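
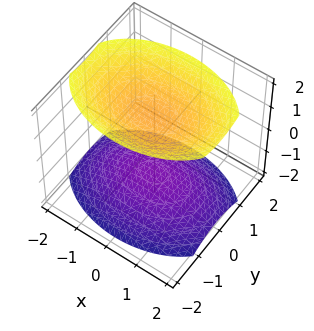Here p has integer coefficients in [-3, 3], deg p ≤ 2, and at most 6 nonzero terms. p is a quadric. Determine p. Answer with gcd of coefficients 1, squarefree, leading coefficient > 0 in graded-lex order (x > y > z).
There are 2 components. Treating them together as one polynomial.
The degree is 2 — two sheets facing apart; a quadric.
Symmetries: it's symmetric under x → −x, forcing even powers of x; mirror symmetry y ↦ −y ⇒ only even powers of y; it's symmetric under z → −z, forcing even powers of z.
Checking where it meets the axes: it misses every integer gridline on the x-axis; the surface avoids every integer y-axis point in the box.
These observations pin down the coefficients.

x^2 + 2*y^2 - 2*z^2 + 3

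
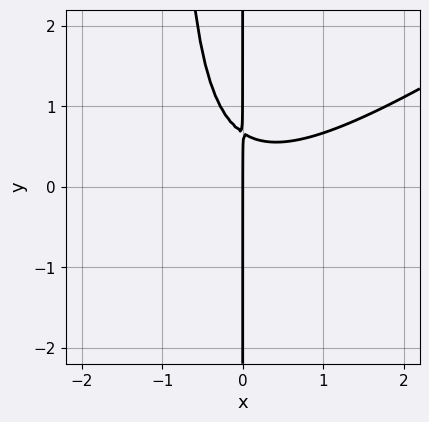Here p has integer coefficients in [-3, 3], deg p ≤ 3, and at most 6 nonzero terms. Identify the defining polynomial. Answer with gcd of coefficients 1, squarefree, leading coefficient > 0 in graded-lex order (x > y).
2*x^3 - 3*x^2*y - 3*x*y + 2*x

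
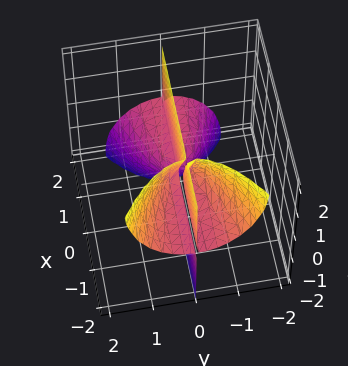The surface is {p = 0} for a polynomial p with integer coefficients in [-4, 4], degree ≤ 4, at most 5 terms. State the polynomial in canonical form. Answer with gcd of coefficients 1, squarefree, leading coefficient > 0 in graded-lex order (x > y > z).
2*x*y*z + 2*y^3 + y*z^2

First, I count 3 distinct pieces.
Then, degree: the shape is more complex than any degree-2 surface, so deg p = 3.
Then, from the axis intercepts and sections: it meets the y-axis at y = 0 (among the integer gridlines); every point of the z-axis in the box is on the surface; every point of the x-axis in the box is on the surface.
Finally, putting this together gives p.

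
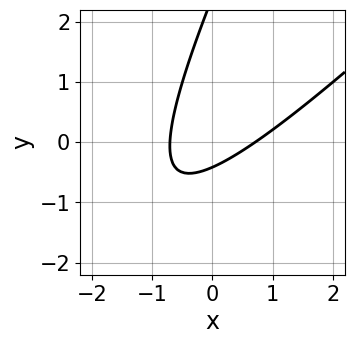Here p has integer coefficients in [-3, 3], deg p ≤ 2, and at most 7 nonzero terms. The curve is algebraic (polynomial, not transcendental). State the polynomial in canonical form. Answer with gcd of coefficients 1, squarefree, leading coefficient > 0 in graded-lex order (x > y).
2*x^2 - 3*x*y + y^2 - 2*y - 1

First, degree: a generic line meets the curve in up to 2 points, so deg p = 2.
Finally, matching integer coefficients to the picture gives p.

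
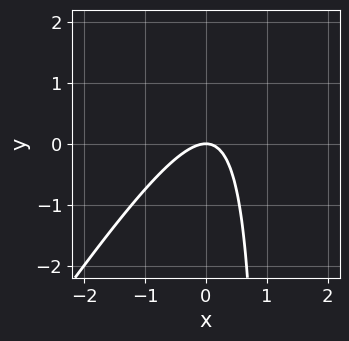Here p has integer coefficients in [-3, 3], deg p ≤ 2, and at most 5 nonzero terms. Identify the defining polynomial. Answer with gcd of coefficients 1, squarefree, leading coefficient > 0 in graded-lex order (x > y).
deg p = 2.
From the visible intercepts: it crosses the x-axis at the gridline x = 0; one y-axis crossing is at y = 0.
Together with the visible shape, these determine p as stated.

3*x^2 - 2*x*y + 2*y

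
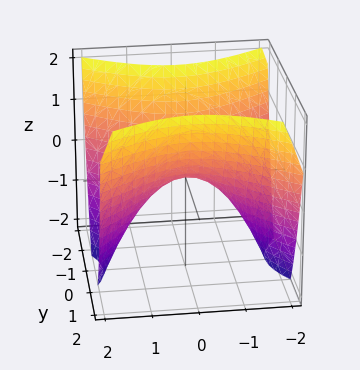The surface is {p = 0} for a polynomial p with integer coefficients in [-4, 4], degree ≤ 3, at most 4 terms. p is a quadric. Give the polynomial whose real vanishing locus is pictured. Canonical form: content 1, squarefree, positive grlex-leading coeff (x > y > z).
2*x^2 - 3*y^2 + 3*z

1. The degree is 2 — a saddle surface; a quadric.
2. Symmetries: it's symmetric under y → −y, forcing even powers of y; the x ↦ −x reflection is a symmetry, so x appears only in even powers.
3. Observable constraints: one x-axis crossing is at x = 0; one y-axis crossing is at y = 0; one z-axis crossing is at z = 0.
4. Fitting integer coefficients to these (and the overall shape) gives p.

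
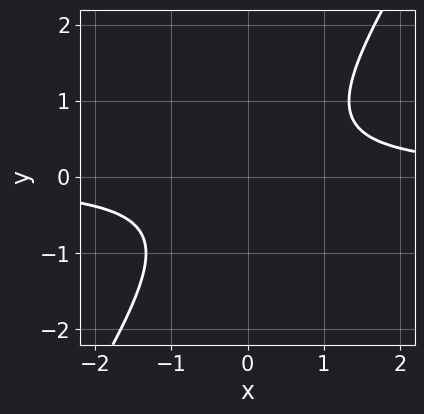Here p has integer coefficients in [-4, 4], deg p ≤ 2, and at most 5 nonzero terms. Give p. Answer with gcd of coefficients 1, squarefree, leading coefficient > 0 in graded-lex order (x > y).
3*x*y - 2*y^2 - 2

1. deg p = 2. The shape is more complex than any degree-1 curve.
2. Checking where it meets the axes: no y-intercept at any integer in the box; it misses every integer gridline on the x-axis.
3. Putting this together gives p.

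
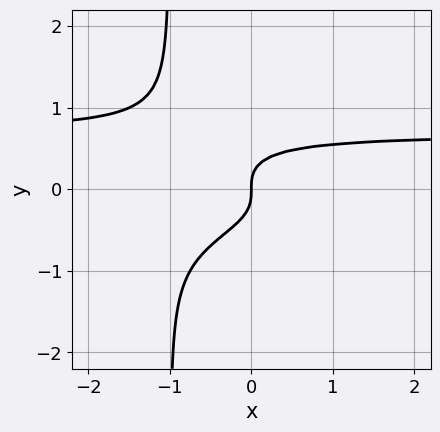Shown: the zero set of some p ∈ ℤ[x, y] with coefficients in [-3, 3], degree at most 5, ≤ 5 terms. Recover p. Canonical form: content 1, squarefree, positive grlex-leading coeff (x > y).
1. deg p = 4. A generic line meets the curve in up to 4 points.
2. From the visible intercepts: one y-axis crossing is at y = 0; it crosses the x-axis at the gridline x = 0.
3. The integer polynomial consistent with all of this is the stated p.

3*x*y^3 + 3*y^3 - x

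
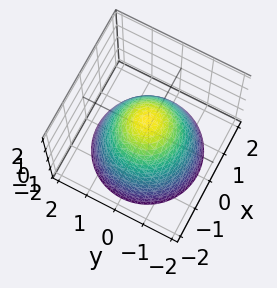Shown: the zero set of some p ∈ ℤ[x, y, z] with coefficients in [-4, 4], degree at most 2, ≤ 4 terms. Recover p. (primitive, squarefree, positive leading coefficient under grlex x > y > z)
x^2 + y^2 + z - 1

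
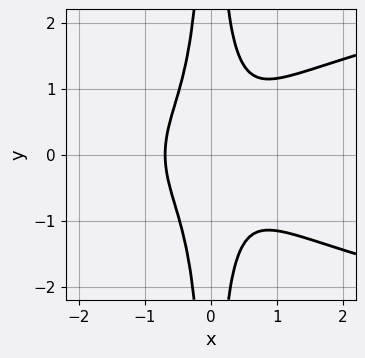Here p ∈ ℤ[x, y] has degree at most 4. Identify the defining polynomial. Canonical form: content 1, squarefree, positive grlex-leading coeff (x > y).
(a) The degree is 4 — no degree-3 curve has this shape.
(b) Symmetries: the y ↦ −y reflection is a symmetry, so y appears only in even powers.
(c) From the axis intercepts and sections: it misses every integer gridline on the y-axis.
(d) Putting this together gives p.

3*x^2*y^2 - 3*x^3 - 1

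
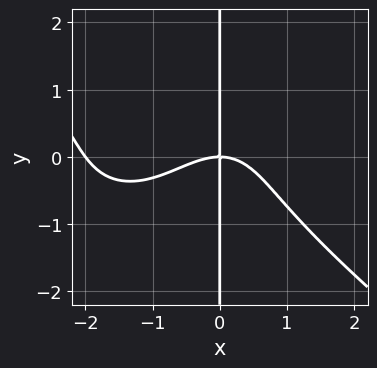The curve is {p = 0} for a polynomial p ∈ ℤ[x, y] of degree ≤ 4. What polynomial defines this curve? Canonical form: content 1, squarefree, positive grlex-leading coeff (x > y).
1. deg p = 4.
2. Checking where it meets the axes: every point of the y-axis in the box is on the curve; the x-axis gridline crossings are at x ∈ {-2, 0}.
3. Assembling these constraints gives the stated polynomial.

x^4 + 2*x*y^3 + 2*x^3 + 3*x*y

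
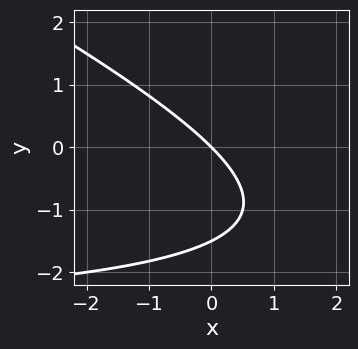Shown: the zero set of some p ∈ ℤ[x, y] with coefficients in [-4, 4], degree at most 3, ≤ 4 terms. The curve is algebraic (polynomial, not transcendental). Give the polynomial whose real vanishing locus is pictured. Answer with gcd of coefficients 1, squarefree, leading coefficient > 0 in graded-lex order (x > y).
1. The degree is 2 — no degree-1 curve has this shape.
2. Against the integer gridlines: it crosses the y-axis at the gridline y = 0; it crosses the x-axis at the gridline x = 0.
3. Matching integer coefficients to the picture gives p.

x*y + 2*y^2 + 3*x + 3*y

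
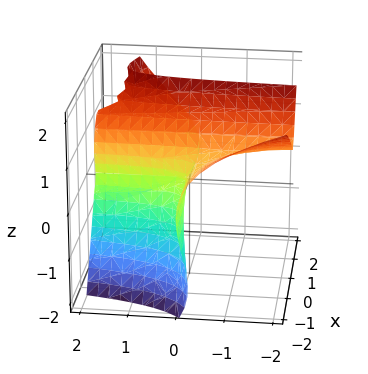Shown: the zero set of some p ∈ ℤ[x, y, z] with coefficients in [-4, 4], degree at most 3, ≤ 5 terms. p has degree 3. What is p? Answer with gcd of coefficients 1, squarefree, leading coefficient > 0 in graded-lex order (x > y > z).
3*x^2*y - 3*x*z^2 + 2*z^3 - 2*z^2

(a) deg p = 3. No degree-2 surface has this shape.
(b) Against the integer gridlines: the visible x-axis segment lies entirely on the surface; it crosses the z-axis at the gridline z = 1; every point of the y-axis in the box is on the surface.
(c) Assembling these constraints gives the stated polynomial.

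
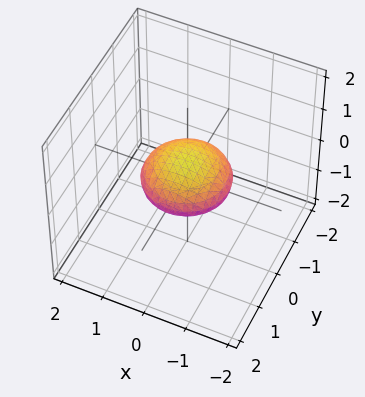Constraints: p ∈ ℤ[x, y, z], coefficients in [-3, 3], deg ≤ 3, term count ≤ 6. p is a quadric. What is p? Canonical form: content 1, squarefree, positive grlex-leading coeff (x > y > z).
deg p = 2. Bounded and convex; a quadric.
Symmetries: mirror symmetry z ↦ −z ⇒ only even powers of z; the z-axis is an axis of rotation, so x and y enter only as x² + y².
From the visible intercepts: a circular section at z = 0 has radius exactly 1; among the integer gridlines, it crosses the y-axis at y ∈ {-1, 1}; the x-axis gridline crossings are at x ∈ {-1, 1}.
Matching integer coefficients to the picture gives p.

x^2 + y^2 + 3*z^2 - 1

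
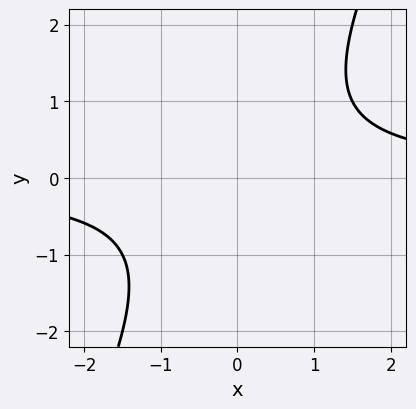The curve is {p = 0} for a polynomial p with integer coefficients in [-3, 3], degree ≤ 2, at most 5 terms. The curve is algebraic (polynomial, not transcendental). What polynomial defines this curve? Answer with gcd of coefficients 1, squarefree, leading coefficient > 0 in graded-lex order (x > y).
2*x*y - y^2 - 2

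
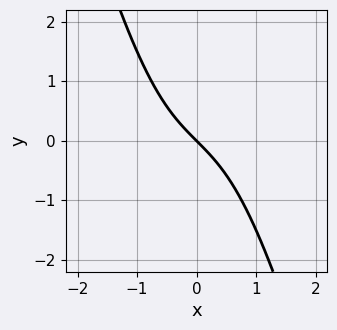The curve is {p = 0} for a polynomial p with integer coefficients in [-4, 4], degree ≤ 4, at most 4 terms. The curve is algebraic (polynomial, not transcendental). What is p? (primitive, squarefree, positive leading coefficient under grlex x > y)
3*x^3 + x^2*y + 3*x + 3*y

(a) Degree: the shape is more complex than any degree-2 curve, so deg p = 3.
(b) Against the integer gridlines: it meets the y-axis at y = 0 (among the integer gridlines); it meets the x-axis at x = 0 (among the integer gridlines).
(c) Fitting integer coefficients to these (and the overall shape) gives p.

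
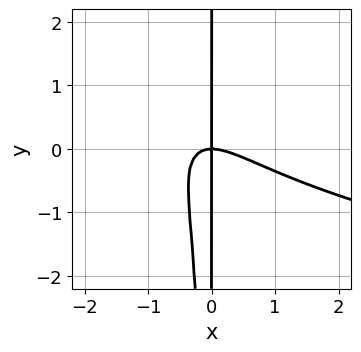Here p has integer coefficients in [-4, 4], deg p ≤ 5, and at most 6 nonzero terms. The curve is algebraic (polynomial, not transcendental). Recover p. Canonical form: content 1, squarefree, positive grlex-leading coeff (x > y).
deg p = 4.
Checking where it meets the axes: one x-axis crossing is at x = 0; every point of the y-axis in the box is on the curve.
Matching integer coefficients to the picture gives p.

2*x^2*y^2 - 2*x^3 - 3*x^2*y - 2*x*y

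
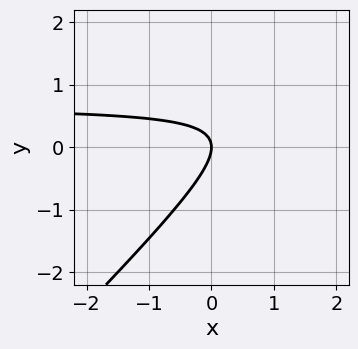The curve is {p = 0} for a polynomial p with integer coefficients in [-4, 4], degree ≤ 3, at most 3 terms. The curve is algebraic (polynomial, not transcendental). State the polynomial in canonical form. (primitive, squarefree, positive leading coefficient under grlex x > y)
3*x*y - 3*y^2 - 2*x

1. The degree is 2 — the shape is more complex than any degree-1 curve.
2. From the visible intercepts: it meets the x-axis at x = 0 (among the integer gridlines); it meets the y-axis at y = 0 (among the integer gridlines).
3. Putting this together gives p.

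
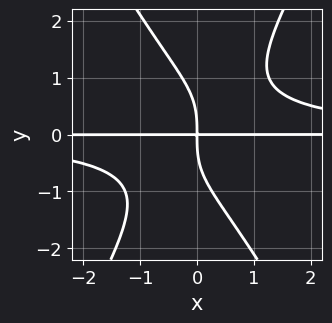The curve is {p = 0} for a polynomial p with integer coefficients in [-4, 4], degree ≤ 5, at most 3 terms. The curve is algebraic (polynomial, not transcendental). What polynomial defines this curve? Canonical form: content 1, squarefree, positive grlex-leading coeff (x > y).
1. Degree: the shape is more complex than any degree-3 curve, so deg p = 4.
2. Observable constraints: every point of the x-axis in the box is on the curve.
3. Matching integer coefficients to the picture gives p.

3*x^2*y^2 - y^4 - 3*x*y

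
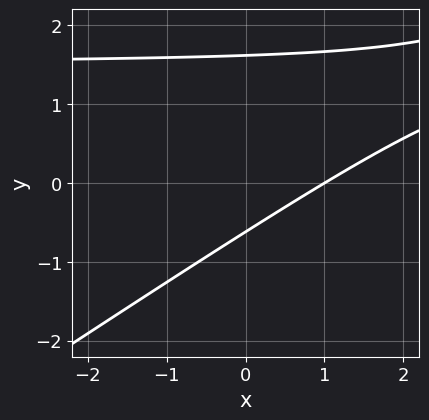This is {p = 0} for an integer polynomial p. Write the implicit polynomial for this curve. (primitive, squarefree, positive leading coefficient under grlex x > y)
2*x*y - 3*y^2 - 3*x + 3*y + 3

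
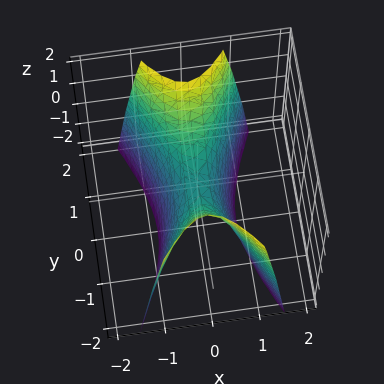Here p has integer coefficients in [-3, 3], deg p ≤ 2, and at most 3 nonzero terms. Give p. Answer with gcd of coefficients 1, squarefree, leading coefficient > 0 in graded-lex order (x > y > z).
3*x^2 - y^2 + z

First, deg p = 2.
Next, symmetries: mirror symmetry y ↦ −y ⇒ only even powers of y; the x ↦ −x reflection is a symmetry, so x appears only in even powers.
Then, checking where it meets the axes: it meets the y-axis at y = 0 (among the integer gridlines); one x-axis crossing is at x = 0; one z-axis crossing is at z = 0.
Finally, together with the visible shape, these determine p as stated.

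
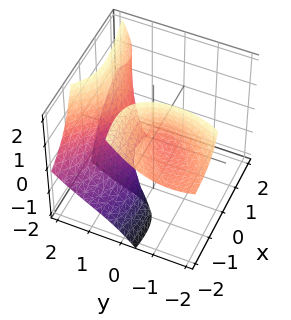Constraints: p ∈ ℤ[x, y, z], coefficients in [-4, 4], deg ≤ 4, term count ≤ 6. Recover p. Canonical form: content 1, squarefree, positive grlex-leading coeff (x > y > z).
3*x*y*z - 2*x*z^2 + y^3 - 2*x^2 - z^2

1. There are 2 components. Treating them together as one polynomial.
2. deg p = 3. No degree-2 surface has this shape.
3. Reading off the gridlines: it meets the z-axis at z = 0 (among the integer gridlines); one x-axis crossing is at x = 0; it crosses the y-axis at the gridline y = 0.
4. Fitting integer coefficients to these (and the overall shape) gives p.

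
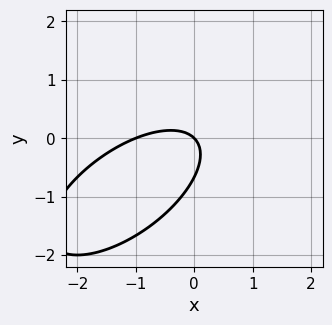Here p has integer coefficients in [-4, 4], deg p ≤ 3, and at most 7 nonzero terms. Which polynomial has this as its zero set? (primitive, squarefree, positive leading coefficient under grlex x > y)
(a) Degree: no degree-1 curve has this shape, so deg p = 2.
(b) Against the integer gridlines: one y-axis crossing is at y = 0; among the integer gridlines, it crosses the x-axis at x ∈ {-1, 0}.
(c) These observations pin down the coefficients.

2*x^2 - 3*x*y + 3*y^2 + 2*x + 2*y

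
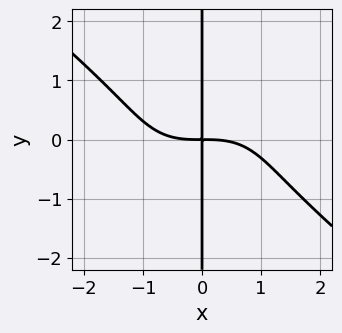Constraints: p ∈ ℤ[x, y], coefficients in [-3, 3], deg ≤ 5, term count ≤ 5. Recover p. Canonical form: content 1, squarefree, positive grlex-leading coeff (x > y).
1. Degree: no degree-3 curve has this shape, so deg p = 4.
2. From the visible intercepts: the visible y-axis segment lies entirely on the curve.
3. Solving for integer coefficients yields p as stated.

x^4 + 2*x*y^3 + 3*x*y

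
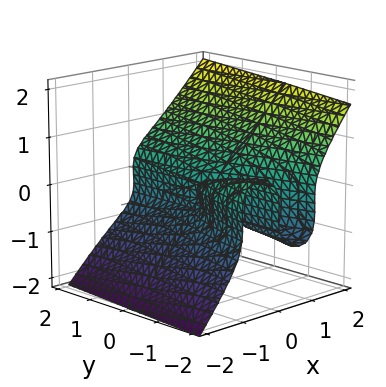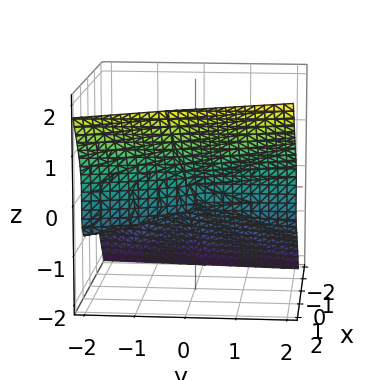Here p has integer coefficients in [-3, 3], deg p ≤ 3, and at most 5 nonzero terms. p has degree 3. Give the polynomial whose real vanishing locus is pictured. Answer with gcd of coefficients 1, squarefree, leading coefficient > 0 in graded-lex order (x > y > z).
1. Degree: no degree-2 surface has this shape, so deg p = 3.
2. Checking where it meets the axes: it crosses the z-axis at the gridline z = 0; one x-axis crossing is at x = 0; every point of the y-axis in the box is on the surface.
3. Fitting integer coefficients to these (and the overall shape) gives p.

2*x^3 - 2*z^3 + x*y - z^2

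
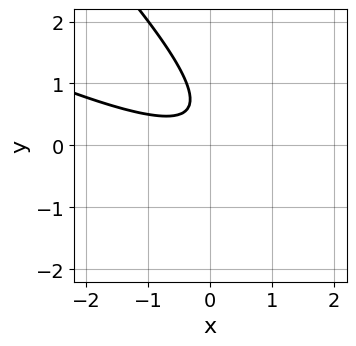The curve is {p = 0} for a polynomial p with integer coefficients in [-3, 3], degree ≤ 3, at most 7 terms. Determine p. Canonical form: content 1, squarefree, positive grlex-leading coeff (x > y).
x^2 + 3*x*y + 2*y^2 - 2*y + 1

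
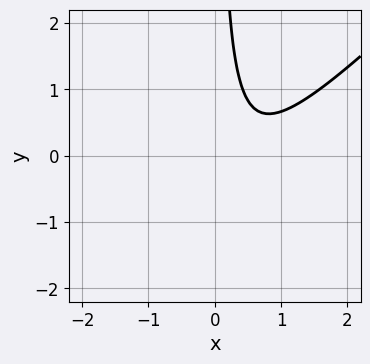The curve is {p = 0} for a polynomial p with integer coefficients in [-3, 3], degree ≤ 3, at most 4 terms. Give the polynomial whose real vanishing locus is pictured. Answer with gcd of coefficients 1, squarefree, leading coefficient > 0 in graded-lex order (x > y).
Degree: no degree-1 curve has this shape, so deg p = 2.
Against the integer gridlines: no y-intercept at any integer in the box; it misses every integer gridline on the x-axis.
Together with the visible shape, these determine p as stated.

3*x^2 - 3*x*y - 3*x + 2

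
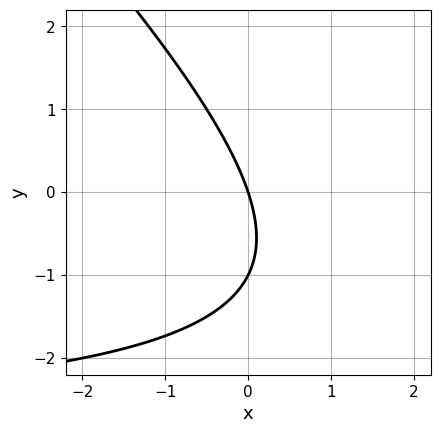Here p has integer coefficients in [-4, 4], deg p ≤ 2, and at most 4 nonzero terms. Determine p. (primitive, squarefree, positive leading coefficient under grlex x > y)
x*y + y^2 + 3*x + y

Degree: a generic line meets the curve in up to 2 points, so deg p = 2.
From the axis intercepts and sections: among the integer gridlines, it crosses the y-axis at y ∈ {-1, 0}; one x-axis crossing is at x = 0.
Putting this together gives p.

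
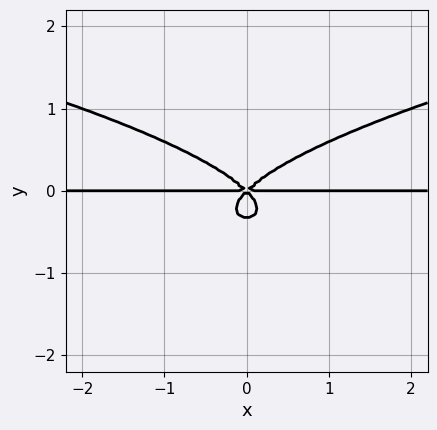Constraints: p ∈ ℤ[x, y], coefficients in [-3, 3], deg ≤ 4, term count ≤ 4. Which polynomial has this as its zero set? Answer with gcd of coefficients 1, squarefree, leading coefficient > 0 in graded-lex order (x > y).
(a) Degree: a generic line meets the curve in up to 4 points, so deg p = 4.
(b) Symmetries: it's symmetric under x → −x, forcing even powers of x.
(c) From the axis intercepts and sections: one y-axis crossing is at y = 0; every point of the x-axis in the box is on the curve.
(d) Solving for integer coefficients yields p as stated.

3*y^4 - x^2*y + y^3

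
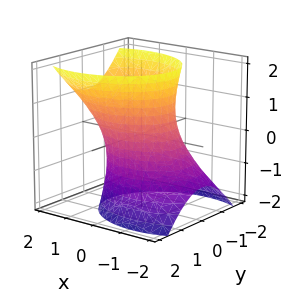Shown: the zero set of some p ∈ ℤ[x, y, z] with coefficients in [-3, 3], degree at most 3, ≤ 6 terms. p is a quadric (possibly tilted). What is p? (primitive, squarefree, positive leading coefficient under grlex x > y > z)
(a) Degree: a generic line meets the surface in up to 2 points, so deg p = 2.
(b) Against the integer gridlines: no z-intercept at any integer in the box; the y-axis gridline crossings are at y ∈ {-1, 1}.
(c) These observations pin down the coefficients.

2*x^2 - 2*x*z + 3*y^2 - z^2 - 3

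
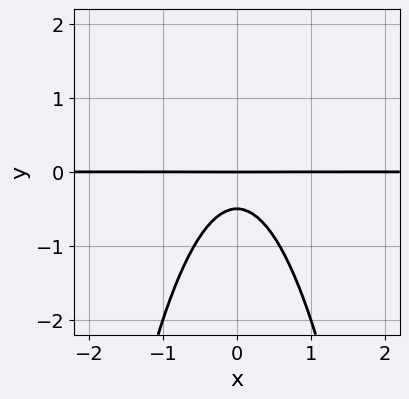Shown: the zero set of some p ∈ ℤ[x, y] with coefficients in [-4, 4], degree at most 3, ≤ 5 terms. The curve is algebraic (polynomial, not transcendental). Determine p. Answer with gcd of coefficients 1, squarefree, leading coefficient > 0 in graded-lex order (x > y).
3*x^2*y + 2*y^2 + y

(a) The degree is 3 — the shape is more complex than any degree-2 curve.
(b) Symmetries: the x ↦ −x reflection is a symmetry, so x appears only in even powers.
(c) From the visible intercepts: every point of the x-axis in the box is on the curve; one y-axis crossing is at y = 0.
(d) Solving for integer coefficients yields p as stated.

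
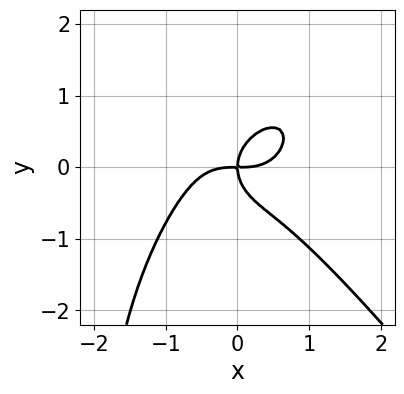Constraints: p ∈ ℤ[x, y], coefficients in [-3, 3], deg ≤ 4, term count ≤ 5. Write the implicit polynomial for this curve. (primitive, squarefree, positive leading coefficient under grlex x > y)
2*x^4 + x*y^3 + 2*y^3 - 2*x*y

(a) deg p = 4.
(b) Observable constraints: it meets the x-axis at x = 0 (among the integer gridlines); one y-axis crossing is at y = 0.
(c) The integer polynomial consistent with all of this is the stated p.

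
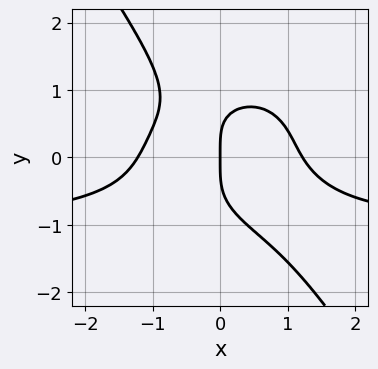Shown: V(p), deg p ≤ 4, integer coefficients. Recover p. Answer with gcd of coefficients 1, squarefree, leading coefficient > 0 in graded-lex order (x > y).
2*x^3*y + 2*x*y^3 + 2*y^4 + 2*x^3 - 3*x

(a) The degree is 4 — the shape is more complex than any degree-3 curve.
(b) Against the integer gridlines: it crosses the y-axis at the gridline y = 0; it meets the x-axis at x = 0 (among the integer gridlines).
(c) Putting this together gives p.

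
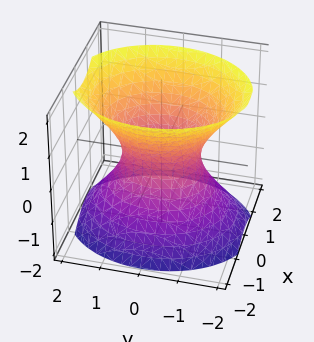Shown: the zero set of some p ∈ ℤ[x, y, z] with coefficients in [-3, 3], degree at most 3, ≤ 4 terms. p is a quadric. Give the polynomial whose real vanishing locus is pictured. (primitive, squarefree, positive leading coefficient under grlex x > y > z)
3*x^2 + 2*y^2 - 2*z^2 - 2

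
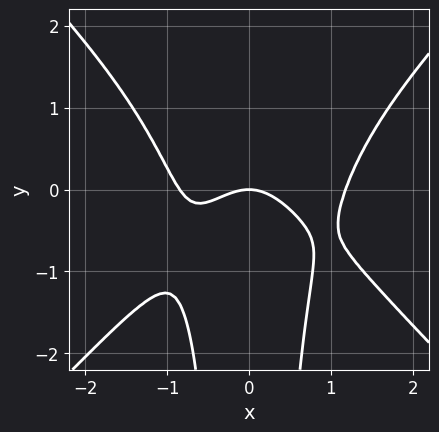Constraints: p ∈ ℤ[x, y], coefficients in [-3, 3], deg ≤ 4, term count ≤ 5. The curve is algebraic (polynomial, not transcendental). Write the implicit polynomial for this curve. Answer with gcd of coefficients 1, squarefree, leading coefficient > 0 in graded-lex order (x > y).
3*x^4 - 3*x^2*y^2 - x^3 - 3*x^2 - 3*y

(a) The degree is 4 — a generic line meets the curve in up to 4 points.
(b) Reading off the gridlines: it crosses the y-axis at the gridline y = 0; it meets the x-axis at x = 0 (among the integer gridlines).
(c) Together with the visible shape, these determine p as stated.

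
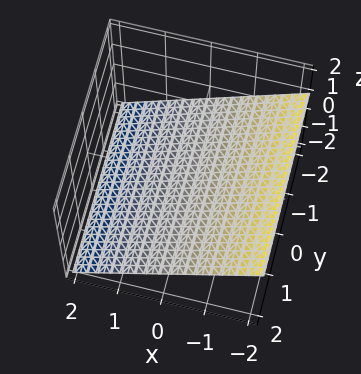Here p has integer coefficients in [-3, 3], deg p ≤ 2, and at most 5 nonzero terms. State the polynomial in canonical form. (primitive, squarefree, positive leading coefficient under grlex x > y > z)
2*x + 3*z + 2

(a) deg p = 1. The surface is flat (a plane).
(b) Against the integer gridlines: it misses every integer gridline on the y-axis; it meets the x-axis at x = -1 (among the integer gridlines).
(c) Putting this together gives p.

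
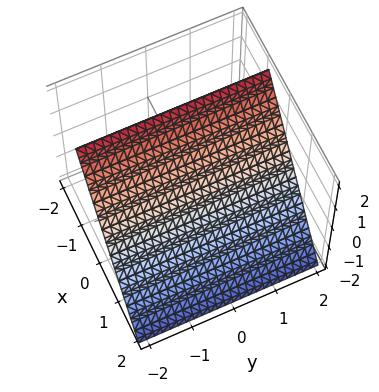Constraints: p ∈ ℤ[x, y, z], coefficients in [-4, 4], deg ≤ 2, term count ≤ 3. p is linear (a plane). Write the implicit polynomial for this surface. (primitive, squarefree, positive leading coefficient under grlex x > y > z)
3*x + 2*z - 2

1. The degree is 1 — every cross-section is a straight line — this is a plane.
2. Observable constraints: it misses every integer gridline on the y-axis; one z-axis crossing is at z = 1.
3. These observations pin down the coefficients.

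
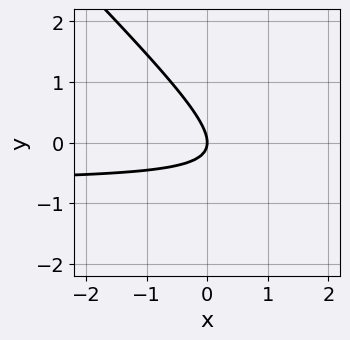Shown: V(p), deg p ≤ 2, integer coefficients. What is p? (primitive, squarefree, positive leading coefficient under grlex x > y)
First, deg p = 2. The shape is more complex than any degree-1 curve.
Next, from the visible intercepts: one x-axis crossing is at x = 0; one y-axis crossing is at y = 0.
Finally, fitting integer coefficients to these (and the overall shape) gives p.

3*x*y + 3*y^2 + 2*x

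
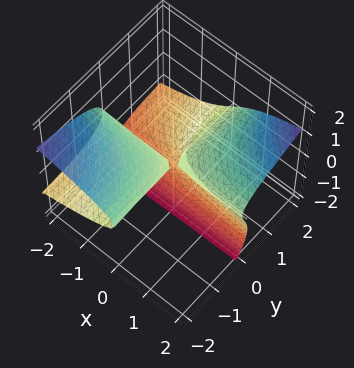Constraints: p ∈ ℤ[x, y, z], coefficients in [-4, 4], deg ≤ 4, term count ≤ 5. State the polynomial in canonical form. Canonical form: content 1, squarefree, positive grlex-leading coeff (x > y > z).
(a) The picture has 2 separate pieces.
(b) Degree: no degree-2 surface has this shape, so deg p = 3.
(c) From the visible intercepts: every point of the y-axis in the box is on the surface; one z-axis crossing is at z = -2; every point of the x-axis in the box is on the surface.
(d) Assembling these constraints gives the stated polynomial.

y*z^2 - z^3 + x*y - y*z - 2*z^2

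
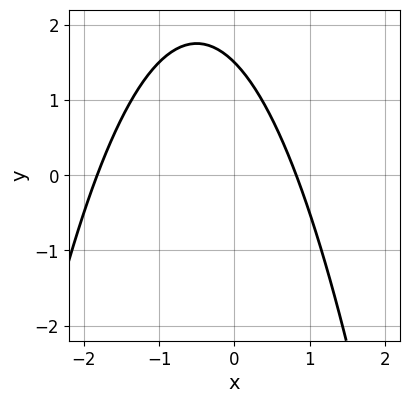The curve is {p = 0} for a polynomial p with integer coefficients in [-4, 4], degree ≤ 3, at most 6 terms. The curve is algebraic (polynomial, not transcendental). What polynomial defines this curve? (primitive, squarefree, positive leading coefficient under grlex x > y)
2*x^2 + 2*x + 2*y - 3

(a) Degree: a generic line meets the curve in up to 2 points, so deg p = 2.
(b) Matching integer coefficients to the picture gives p.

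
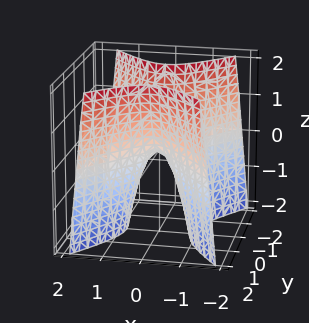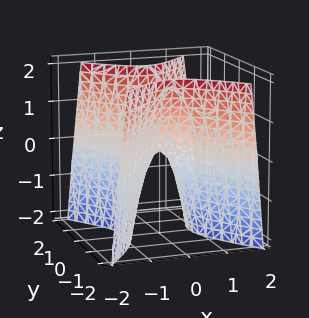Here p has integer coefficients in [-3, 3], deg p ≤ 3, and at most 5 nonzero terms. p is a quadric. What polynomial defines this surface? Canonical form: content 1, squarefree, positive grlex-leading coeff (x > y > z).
The degree is 2 — a hyperbolic paraboloid; a quadric.
Symmetries: it's symmetric under y → −y, forcing even powers of y; it's symmetric under x → −x, forcing even powers of x.
Against the integer gridlines: it crosses the y-axis at the gridline y = 0; one x-axis crossing is at x = 0; it crosses the z-axis at the gridline z = 0.
Together with the visible shape, these determine p as stated.

3*x^2 - 2*y^2 + z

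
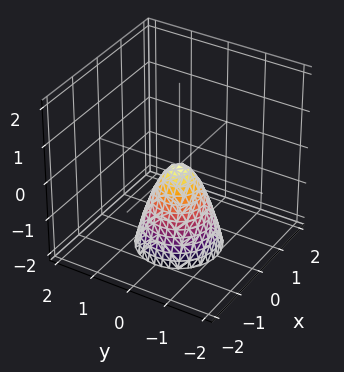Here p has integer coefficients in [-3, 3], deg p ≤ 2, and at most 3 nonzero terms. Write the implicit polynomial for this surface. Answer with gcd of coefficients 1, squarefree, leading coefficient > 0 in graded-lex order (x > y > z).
2*x^2 + 2*y^2 + z

The degree is 2 — a paraboloid; a quadric.
Symmetries: rotational symmetry about the z-axis ⇒ p depends on x, y only through x² + y².
Reading off the gridlines: one x-axis crossing is at x = 0; a circular section at z = -2 has radius exactly 1; it meets the y-axis at y = 0 (among the integer gridlines); it crosses the z-axis at the gridline z = 0.
These observations pin down the coefficients.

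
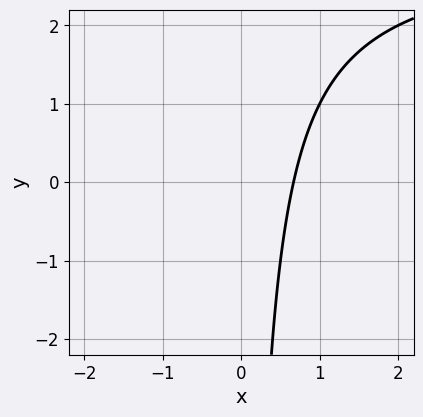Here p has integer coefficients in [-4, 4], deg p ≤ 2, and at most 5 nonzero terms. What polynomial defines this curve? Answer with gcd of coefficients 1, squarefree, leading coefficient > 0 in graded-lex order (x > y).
(a) deg p = 2. A generic line meets the curve in up to 2 points.
(b) Checking where it meets the axes: no y-intercept at any integer in the box.
(c) Putting this together gives p.

x*y - 3*x + 2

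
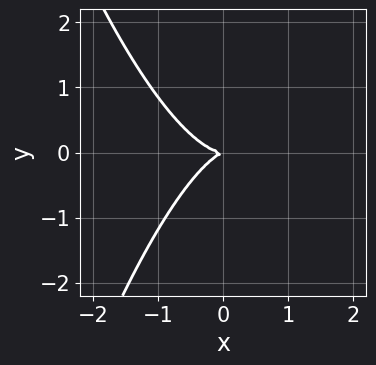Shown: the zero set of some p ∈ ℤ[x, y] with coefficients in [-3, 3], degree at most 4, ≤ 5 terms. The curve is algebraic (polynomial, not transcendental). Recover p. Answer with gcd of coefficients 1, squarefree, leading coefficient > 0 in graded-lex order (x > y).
1. Degree: no degree-2 curve has this shape, so deg p = 3.
2. Reading off the gridlines: it meets the x-axis at x = 0 (among the integer gridlines); one y-axis crossing is at y = 0.
3. Solving for integer coefficients yields p as stated.

3*x^3 - x*y + 3*y^2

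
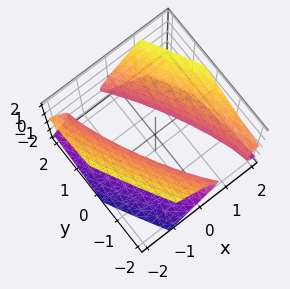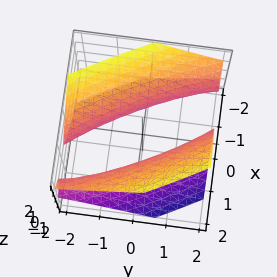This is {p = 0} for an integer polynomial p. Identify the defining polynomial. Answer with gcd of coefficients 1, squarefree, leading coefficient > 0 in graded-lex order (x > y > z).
(a) There are 2 components. Treating them together as one polynomial.
(b) The degree is 2 — no degree-1 surface has this shape.
(c) From the visible intercepts: the surface avoids every integer z-axis point in the box.
(d) Fitting integer coefficients to these (and the overall shape) gives p.

3*x^2 + 3*x*y + y^2 - 3*z^2 - 2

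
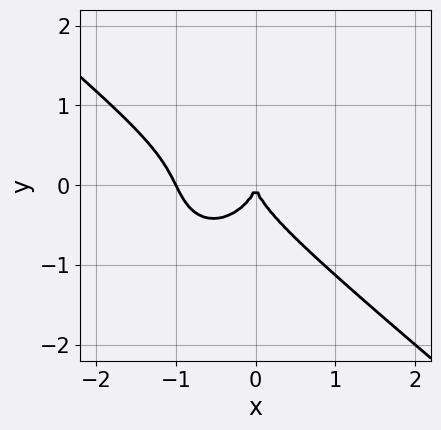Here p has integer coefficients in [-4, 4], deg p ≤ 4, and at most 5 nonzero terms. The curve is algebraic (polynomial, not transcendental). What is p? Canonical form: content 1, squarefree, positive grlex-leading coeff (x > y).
First, the degree is 3 — the shape is more complex than any degree-2 curve.
Next, against the integer gridlines: it meets the y-axis at y = 0 (among the integer gridlines); among the integer gridlines, it crosses the x-axis at x ∈ {-1, 0}.
Finally, fitting integer coefficients to these (and the overall shape) gives p.

2*x^3 + x^2*y + 2*y^3 + 2*x^2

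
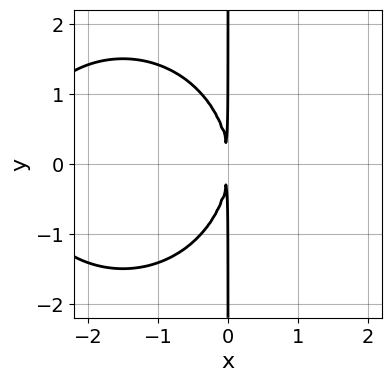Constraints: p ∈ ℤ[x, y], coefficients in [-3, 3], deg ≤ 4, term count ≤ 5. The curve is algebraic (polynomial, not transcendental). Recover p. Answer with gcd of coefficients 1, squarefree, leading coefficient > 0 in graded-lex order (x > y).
First, deg p = 3. A generic line meets the curve in up to 3 points.
Next, symmetries: the y ↦ −y reflection is a symmetry, so y appears only in even powers.
Next, observable constraints: every point of the y-axis in the box is on the curve.
Finally, together with the visible shape, these determine p as stated.

x^3 + x*y^2 + 3*x^2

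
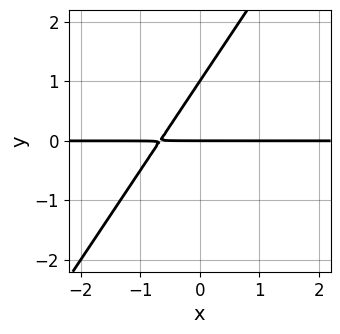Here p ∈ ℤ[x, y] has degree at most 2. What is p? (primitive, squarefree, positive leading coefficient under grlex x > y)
Degree: no degree-1 curve has this shape, so deg p = 2.
From the axis intercepts and sections: the y-axis gridline crossings are at y ∈ {0, 1}; the visible x-axis segment lies entirely on the curve.
Together with the visible shape, these determine p as stated.

3*x*y - 2*y^2 + 2*y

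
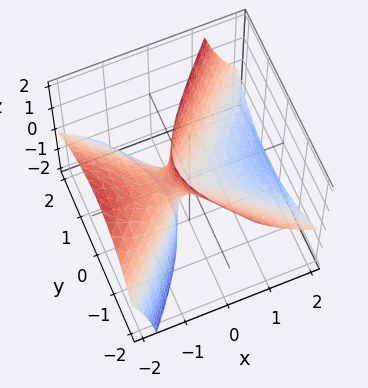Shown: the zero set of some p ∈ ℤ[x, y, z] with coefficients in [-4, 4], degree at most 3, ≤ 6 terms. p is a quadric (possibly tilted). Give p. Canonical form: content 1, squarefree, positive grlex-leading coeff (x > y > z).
2*x^2 + 3*x*z - 2*y^2 - y*z + z

First, deg p = 2.
Then, against the integer gridlines: it crosses the y-axis at the gridline y = 0; one z-axis crossing is at z = 0; it crosses the x-axis at the gridline x = 0.
Finally, the integer polynomial consistent with all of this is the stated p.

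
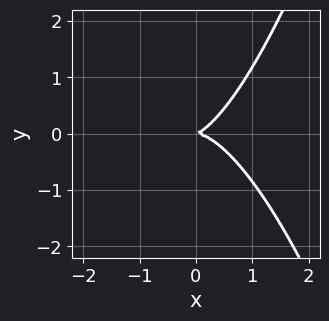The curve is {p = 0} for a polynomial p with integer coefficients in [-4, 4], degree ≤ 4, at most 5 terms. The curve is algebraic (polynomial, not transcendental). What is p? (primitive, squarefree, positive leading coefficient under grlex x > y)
3*x^3 + x*y - 3*y^2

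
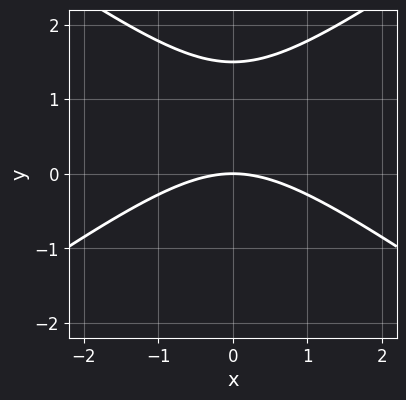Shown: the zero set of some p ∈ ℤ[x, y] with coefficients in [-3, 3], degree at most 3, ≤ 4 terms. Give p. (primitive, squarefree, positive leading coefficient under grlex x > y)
x^2 - 2*y^2 + 3*y

1. deg p = 2.
2. Symmetries: mirror symmetry x ↦ −x ⇒ only even powers of x.
3. From the axis intercepts and sections: one x-axis crossing is at x = 0; it meets the y-axis at y = 0 (among the integer gridlines).
4. Fitting integer coefficients to these (and the overall shape) gives p.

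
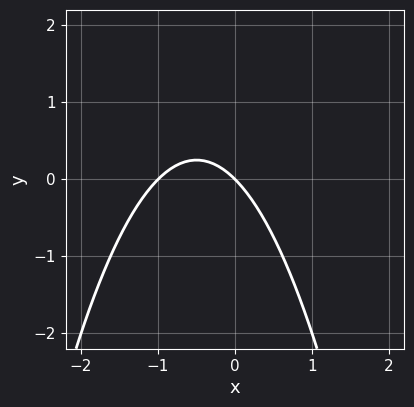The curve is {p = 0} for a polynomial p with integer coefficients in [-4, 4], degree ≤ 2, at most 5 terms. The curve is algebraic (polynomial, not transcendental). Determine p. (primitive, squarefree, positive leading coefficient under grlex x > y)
1. deg p = 2.
2. Checking where it meets the axes: it meets the y-axis at y = 0 (among the integer gridlines); the x-axis gridline crossings are at x ∈ {-1, 0}.
3. Putting this together gives p.

x^2 + x + y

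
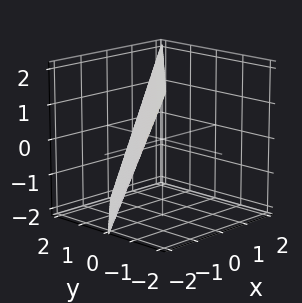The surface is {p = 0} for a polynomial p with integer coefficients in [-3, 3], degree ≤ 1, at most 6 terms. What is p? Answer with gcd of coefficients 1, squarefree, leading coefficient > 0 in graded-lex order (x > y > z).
deg p = 1. The surface is flat (a plane).
From the visible intercepts: it crosses the x-axis at the gridline x = -1; one z-axis crossing is at z = 2; one y-axis crossing is at y = 1.
Together with the visible shape, these determine p as stated.

2*x - 2*y - z + 2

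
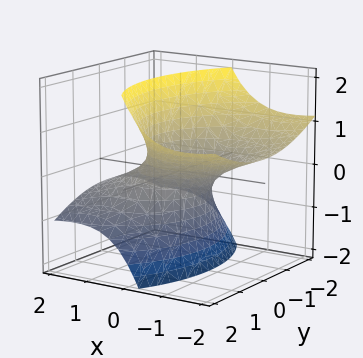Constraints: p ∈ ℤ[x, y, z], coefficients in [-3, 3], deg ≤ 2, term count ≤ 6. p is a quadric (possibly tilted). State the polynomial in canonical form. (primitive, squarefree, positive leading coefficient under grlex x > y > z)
1. Degree: no degree-1 surface has this shape, so deg p = 2.
2. Observable constraints: the surface avoids every integer z-axis point in the box; the x-axis gridline crossings are at x ∈ {-1, 1}; the y-axis gridline crossings are at y ∈ {-1, 1}.
3. These observations pin down the coefficients.

x^2 + 3*x*z + y^2 - z^2 - 1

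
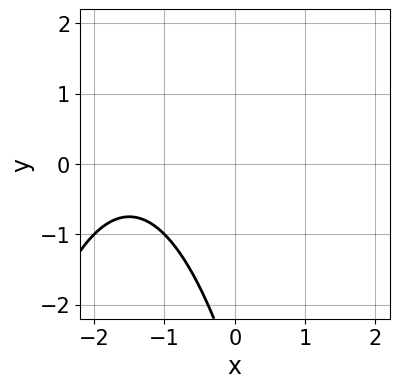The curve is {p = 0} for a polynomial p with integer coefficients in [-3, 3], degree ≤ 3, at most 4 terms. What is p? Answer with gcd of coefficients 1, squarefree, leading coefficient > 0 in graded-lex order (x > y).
x^2 + 3*x + y + 3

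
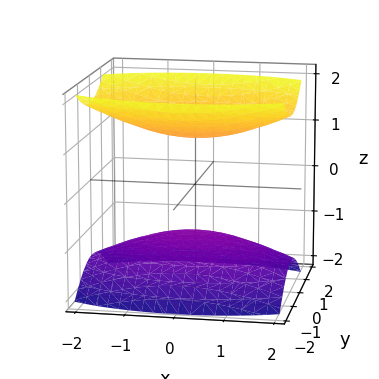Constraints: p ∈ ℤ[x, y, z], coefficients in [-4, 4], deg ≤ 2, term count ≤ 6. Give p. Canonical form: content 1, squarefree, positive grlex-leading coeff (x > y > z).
x^2 + 3*y^2 - 3*z^2 + 3

First, there are 2 components.
Then, the degree is 2 — two separate bowl-shaped sheets opening away from each other; a quadric.
Then, symmetries: mirror symmetry z ↦ −z ⇒ only even powers of z; it's symmetric under y → −y, forcing even powers of y; the x ↦ −x reflection is a symmetry, so x appears only in even powers.
Then, from the visible intercepts: among the integer gridlines, it crosses the z-axis at z ∈ {-1, 1}; it misses every integer gridline on the x-axis; no y-intercept at any integer in the box.
Finally, the integer polynomial consistent with all of this is the stated p.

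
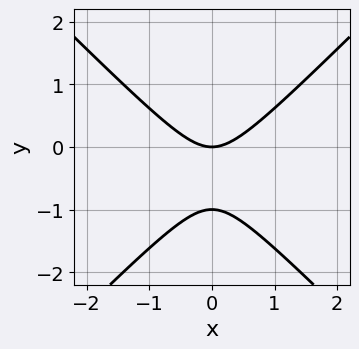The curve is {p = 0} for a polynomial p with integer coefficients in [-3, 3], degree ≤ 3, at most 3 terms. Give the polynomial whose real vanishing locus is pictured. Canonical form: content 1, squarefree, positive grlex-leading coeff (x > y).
x^2 - y^2 - y

First, degree: no degree-1 curve has this shape, so deg p = 2.
Next, symmetries: mirror symmetry x ↦ −x ⇒ only even powers of x.
Then, observable constraints: one x-axis crossing is at x = 0; among the integer gridlines, it crosses the y-axis at y ∈ {-1, 0}.
Finally, the integer polynomial consistent with all of this is the stated p.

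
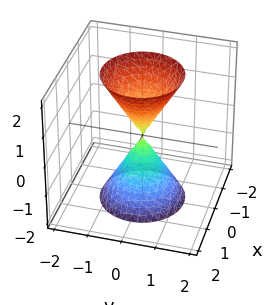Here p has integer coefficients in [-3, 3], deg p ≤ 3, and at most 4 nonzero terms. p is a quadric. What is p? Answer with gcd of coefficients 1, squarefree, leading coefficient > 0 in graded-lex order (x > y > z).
3*x^2 + 3*y^2 - z^2

1. I count 2 distinct pieces.
2. deg p = 2.
3. By symmetry, the z-axis is an axis of rotation, so x and y enter only as x² + y²; it's symmetric under z → −z, forcing even powers of z.
4. Against the integer gridlines: it meets the x-axis at x = 0 (among the integer gridlines); it crosses the y-axis at the gridline y = 0; a circular section at z = 1 has radius between 0 and 1; it crosses the z-axis at the gridline z = 0.
5. Putting this together gives p.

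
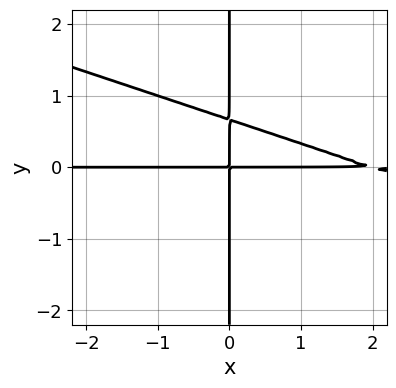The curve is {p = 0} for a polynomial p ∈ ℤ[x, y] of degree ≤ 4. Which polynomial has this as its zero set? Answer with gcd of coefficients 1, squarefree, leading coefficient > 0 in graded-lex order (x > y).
(a) Degree: no degree-2 curve has this shape, so deg p = 3.
(b) Against the integer gridlines: every point of the x-axis in the box is on the curve; the visible y-axis segment lies entirely on the curve.
(c) Assembling these constraints gives the stated polynomial.

x^2*y + 3*x*y^2 - 2*x*y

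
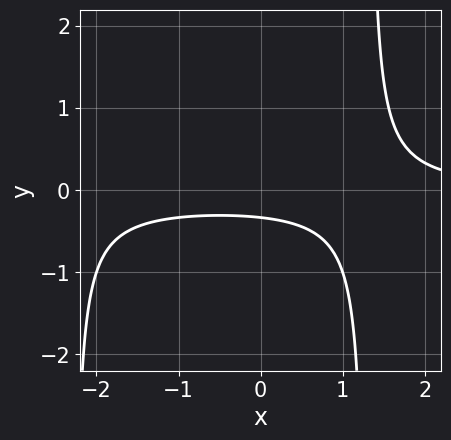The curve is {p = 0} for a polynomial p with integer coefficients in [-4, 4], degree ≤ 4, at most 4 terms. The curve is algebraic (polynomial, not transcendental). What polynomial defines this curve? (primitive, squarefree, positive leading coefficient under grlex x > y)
x^2*y + x*y - 3*y - 1

1. deg p = 3. A generic line meets the curve in up to 3 points.
2. Reading off the gridlines: no x-intercept at any integer in the box.
3. Together with the visible shape, these determine p as stated.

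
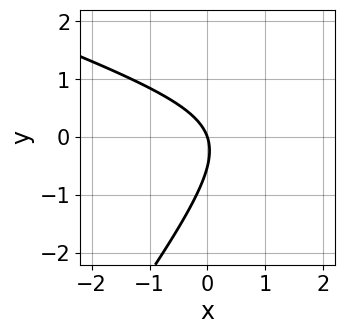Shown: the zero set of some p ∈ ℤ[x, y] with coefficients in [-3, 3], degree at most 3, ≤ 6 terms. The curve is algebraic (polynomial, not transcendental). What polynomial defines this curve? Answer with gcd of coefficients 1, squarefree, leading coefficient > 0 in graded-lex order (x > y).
First, degree: a generic line meets the curve in up to 2 points, so deg p = 2.
Next, against the integer gridlines: it meets the x-axis at x = 0 (among the integer gridlines); it crosses the y-axis at the gridline y = 0.
Finally, putting this together gives p.

x^2 + 2*x*y - 2*y^2 - 3*x - y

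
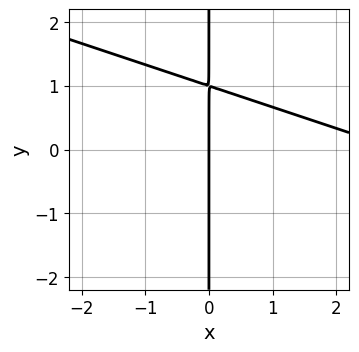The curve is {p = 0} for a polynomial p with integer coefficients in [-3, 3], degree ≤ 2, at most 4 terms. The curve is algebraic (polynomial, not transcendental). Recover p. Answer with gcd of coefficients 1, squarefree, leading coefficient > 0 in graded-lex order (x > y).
x^2 + 3*x*y - 3*x

1. deg p = 2. The shape is more complex than any degree-1 curve.
2. From the axis intercepts and sections: it meets the x-axis at x = 0 (among the integer gridlines); every point of the y-axis in the box is on the curve.
3. These observations pin down the coefficients.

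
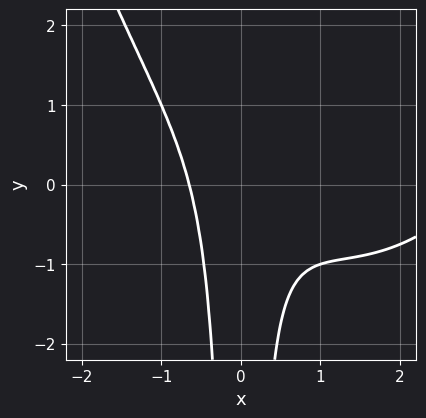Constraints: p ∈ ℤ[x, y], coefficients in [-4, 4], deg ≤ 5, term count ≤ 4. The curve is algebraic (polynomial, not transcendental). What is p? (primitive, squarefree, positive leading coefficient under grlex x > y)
The degree is 4 — the shape is more complex than any degree-3 curve.
Observable constraints: no y-intercept at any integer in the box.
The integer polynomial consistent with all of this is the stated p.

x^4 - 3*x^3 - 3*x^2*y - 1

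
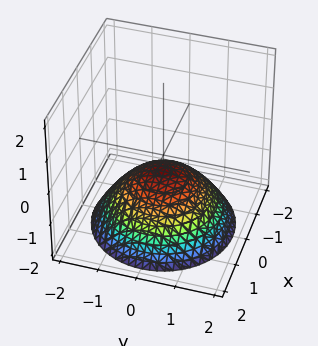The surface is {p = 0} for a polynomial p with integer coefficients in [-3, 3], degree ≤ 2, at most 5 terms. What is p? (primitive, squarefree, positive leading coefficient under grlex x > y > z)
First, deg p = 2. The shape is more complex than any degree-1 surface.
Next, symmetries: rotational symmetry about the z-axis ⇒ p depends on x, y only through x² + y².
Next, checking where it meets the axes: it misses every integer gridline on the x-axis; it misses every integer gridline on the y-axis; a circular section at z = -1 has radius exactly 1.
Finally, together with the visible shape, these determine p as stated.

x^2 + y^2 + 2*z + 1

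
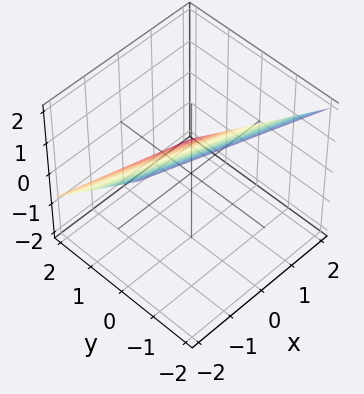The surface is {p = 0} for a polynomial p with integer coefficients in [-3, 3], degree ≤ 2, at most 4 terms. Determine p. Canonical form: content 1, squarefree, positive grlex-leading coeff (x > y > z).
x + 3*y + 3*z - 2

(a) deg p = 1. The surface is flat (a plane).
(b) From the axis intercepts and sections: it crosses the x-axis at the gridline x = 2.
(c) Matching integer coefficients to the picture gives p.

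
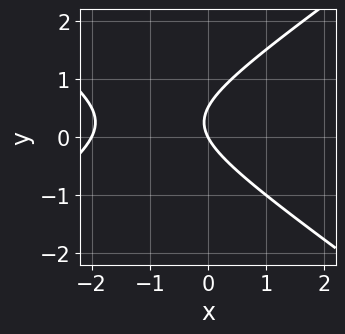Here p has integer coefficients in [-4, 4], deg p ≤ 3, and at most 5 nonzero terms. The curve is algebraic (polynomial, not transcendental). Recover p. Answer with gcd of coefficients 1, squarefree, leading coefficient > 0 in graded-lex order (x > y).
1. The degree is 2 — a generic line meets the curve in up to 2 points.
2. Reading off the gridlines: it crosses the y-axis at the gridline y = 0; the x-axis gridline crossings are at x ∈ {-2, 0}.
3. Solving for integer coefficients yields p as stated.

x^2 - 2*y^2 + 2*x + y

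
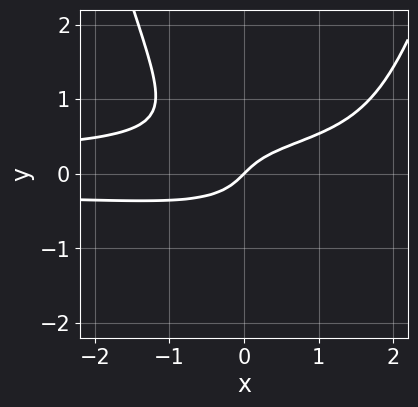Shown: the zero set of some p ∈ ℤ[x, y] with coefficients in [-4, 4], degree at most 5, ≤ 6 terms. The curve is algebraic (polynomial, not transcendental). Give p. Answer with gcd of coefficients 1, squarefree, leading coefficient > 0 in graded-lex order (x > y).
2*x^2*y^2 - 2*x*y^2 - 3*y^3 + x - y

The degree is 4 — a generic line meets the curve in up to 4 points.
Against the integer gridlines: one y-axis crossing is at y = 0; it meets the x-axis at x = 0 (among the integer gridlines).
Fitting integer coefficients to these (and the overall shape) gives p.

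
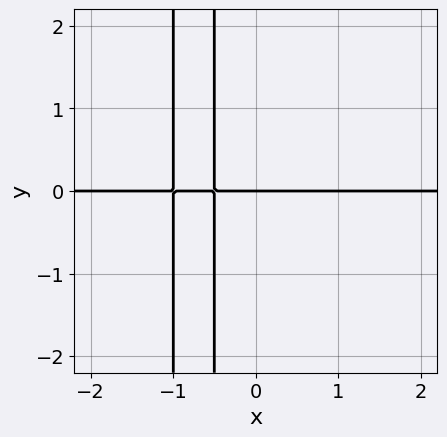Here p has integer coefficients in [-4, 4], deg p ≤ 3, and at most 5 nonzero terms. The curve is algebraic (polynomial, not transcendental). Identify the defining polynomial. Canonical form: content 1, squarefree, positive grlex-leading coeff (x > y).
deg p = 3. The shape is more complex than any degree-2 curve.
From the visible intercepts: the visible x-axis segment lies entirely on the curve; one y-axis crossing is at y = 0.
Solving for integer coefficients yields p as stated.

2*x^2*y + 3*x*y + y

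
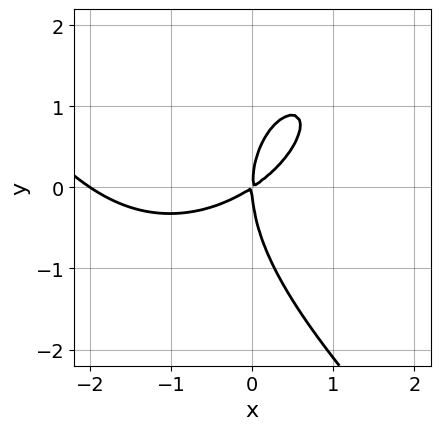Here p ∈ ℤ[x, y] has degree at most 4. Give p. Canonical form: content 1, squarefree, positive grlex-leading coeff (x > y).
x^3 + y^3 + 2*x^2 - 3*x*y

1. Degree: the shape is more complex than any degree-2 curve, so deg p = 3.
2. Reading off the gridlines: it meets the y-axis at y = 0 (among the integer gridlines); among the integer gridlines, it crosses the x-axis at x ∈ {-2, 0}.
3. Putting this together gives p.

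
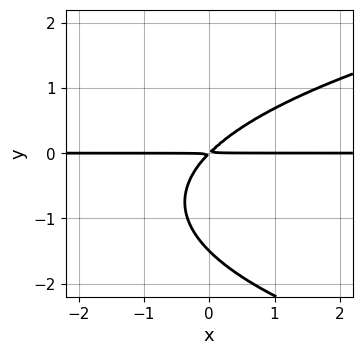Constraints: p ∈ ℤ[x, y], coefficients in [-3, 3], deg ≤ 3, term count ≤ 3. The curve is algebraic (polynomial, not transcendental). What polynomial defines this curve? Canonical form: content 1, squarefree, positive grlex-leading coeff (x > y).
2*y^3 - 3*x*y + 3*y^2

1. The degree is 3 — no degree-2 curve has this shape.
2. From the axis intercepts and sections: the visible x-axis segment lies entirely on the curve.
3. Solving for integer coefficients yields p as stated.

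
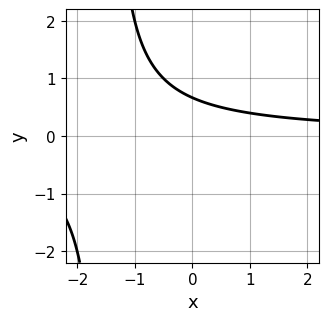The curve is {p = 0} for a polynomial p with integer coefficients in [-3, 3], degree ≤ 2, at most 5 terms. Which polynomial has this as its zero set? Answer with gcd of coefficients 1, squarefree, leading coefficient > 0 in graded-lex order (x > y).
2*x*y + 3*y - 2

First, degree: no degree-1 curve has this shape, so deg p = 2.
Next, from the axis intercepts and sections: it misses every integer gridline on the x-axis.
Finally, the integer polynomial consistent with all of this is the stated p.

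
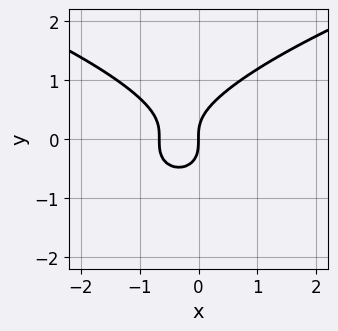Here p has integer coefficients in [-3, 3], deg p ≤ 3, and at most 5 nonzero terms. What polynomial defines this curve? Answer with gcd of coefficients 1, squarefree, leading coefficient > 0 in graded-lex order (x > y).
3*y^3 - 3*x^2 - 2*x

(a) Degree: no degree-2 curve has this shape, so deg p = 3.
(b) Checking where it meets the axes: one x-axis crossing is at x = 0; one y-axis crossing is at y = 0.
(c) Assembling these constraints gives the stated polynomial.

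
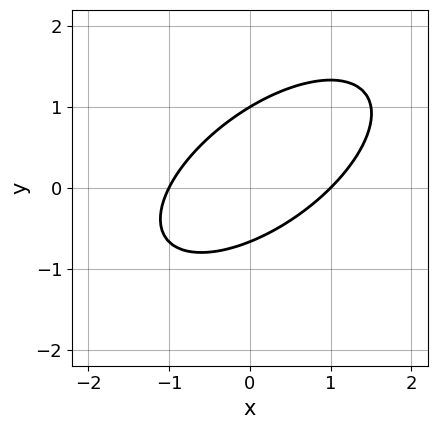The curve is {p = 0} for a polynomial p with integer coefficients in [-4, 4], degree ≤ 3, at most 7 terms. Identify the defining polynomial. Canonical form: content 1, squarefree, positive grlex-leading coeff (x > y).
2*x^2 - 3*x*y + 3*y^2 - y - 2

First, deg p = 2. The shape is more complex than any degree-1 curve.
Next, reading off the gridlines: it meets the y-axis at y = 1 (among the integer gridlines); among the integer gridlines, it crosses the x-axis at x ∈ {-1, 1}.
Finally, solving for integer coefficients yields p as stated.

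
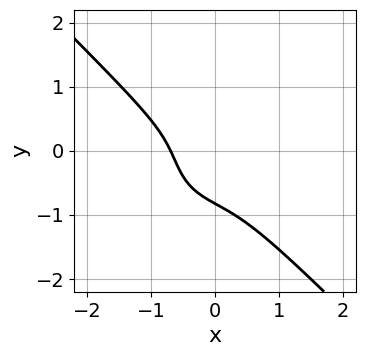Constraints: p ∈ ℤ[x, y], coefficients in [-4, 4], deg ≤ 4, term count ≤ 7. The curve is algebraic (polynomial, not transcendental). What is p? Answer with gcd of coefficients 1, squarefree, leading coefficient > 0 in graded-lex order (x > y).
(a) deg p = 3. The shape is more complex than any degree-2 curve.
(b) The integer polynomial consistent with all of this is the stated p.

3*x^3 + 3*y^3 - 3*x*y + y^2 + 1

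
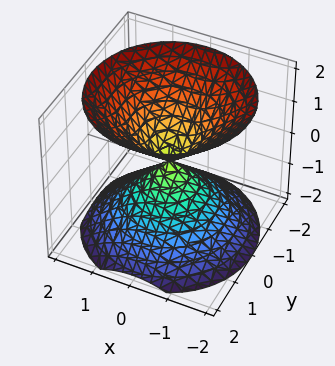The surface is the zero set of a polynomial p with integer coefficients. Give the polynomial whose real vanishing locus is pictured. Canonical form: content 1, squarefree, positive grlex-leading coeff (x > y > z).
x^2 + y^2 - z^2

The picture has 2 separate pieces.
The degree is 2 — a double cone through the origin; a quadric.
Symmetries: mirror symmetry z ↦ −z ⇒ only even powers of z; every cross-section ⟂ z is a circle, so x, y appear only via x² + y².
Observable constraints: a circular section at z = -1 has radius exactly 1; it crosses the x-axis at the gridline x = 0; one y-axis crossing is at y = 0; it meets the z-axis at z = 0 (among the integer gridlines).
These observations pin down the coefficients.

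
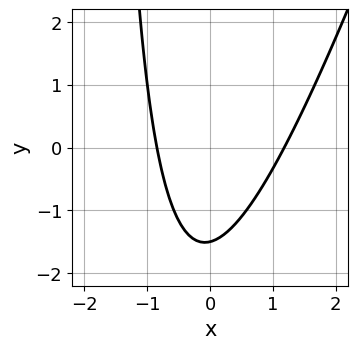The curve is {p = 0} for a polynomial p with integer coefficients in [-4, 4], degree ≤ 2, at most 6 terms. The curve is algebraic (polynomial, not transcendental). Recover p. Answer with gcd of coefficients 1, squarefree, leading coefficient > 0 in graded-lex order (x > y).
3*x^2 - x*y - x - 2*y - 3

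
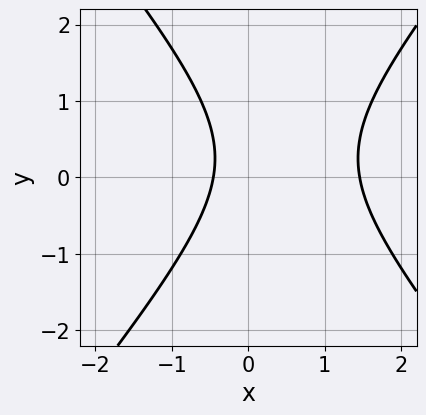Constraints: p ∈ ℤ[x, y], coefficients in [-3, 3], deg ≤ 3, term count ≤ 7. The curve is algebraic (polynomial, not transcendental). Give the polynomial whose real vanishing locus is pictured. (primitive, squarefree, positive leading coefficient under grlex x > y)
1. deg p = 2.
2. Reading off the gridlines: the curve avoids every integer y-axis point in the box.
3. Solving for integer coefficients yields p as stated.

3*x^2 - 2*y^2 - 3*x + y - 2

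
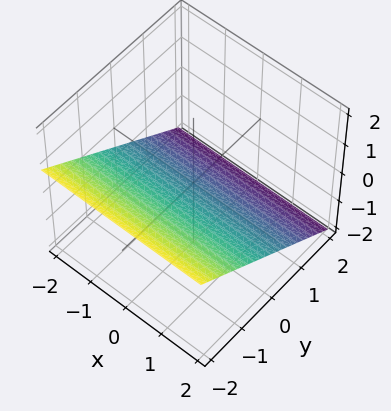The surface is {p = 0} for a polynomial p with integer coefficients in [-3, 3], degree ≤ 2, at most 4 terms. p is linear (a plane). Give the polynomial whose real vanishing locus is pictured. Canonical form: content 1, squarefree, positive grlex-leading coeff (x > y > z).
(a) The degree is 1 — the surface is flat (a plane).
(b) Reading off the gridlines: one y-axis crossing is at y = -1; it misses every integer gridline on the x-axis.
(c) Matching integer coefficients to the picture gives p.

2*y + 3*z + 2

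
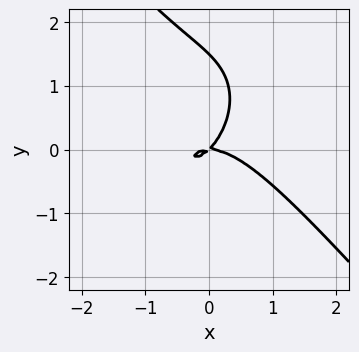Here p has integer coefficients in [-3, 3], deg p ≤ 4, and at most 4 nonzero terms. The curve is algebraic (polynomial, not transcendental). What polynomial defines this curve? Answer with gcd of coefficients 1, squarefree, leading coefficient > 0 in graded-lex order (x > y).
deg p = 3.
Observable constraints: one x-axis crossing is at x = 0; one y-axis crossing is at y = 0.
Assembling these constraints gives the stated polynomial.

3*x^3 + 2*y^3 + 3*x*y - 3*y^2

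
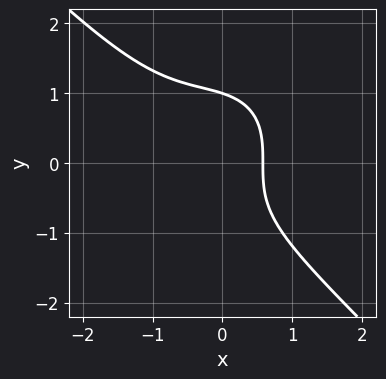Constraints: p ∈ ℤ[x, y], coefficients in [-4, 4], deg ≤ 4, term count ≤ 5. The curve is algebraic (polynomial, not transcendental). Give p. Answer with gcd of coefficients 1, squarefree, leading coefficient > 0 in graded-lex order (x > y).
3*x^3 + 3*y^3 + 2*x^2 + 3*x - 3

1. deg p = 3.
2. Observable constraints: one y-axis crossing is at y = 1.
3. The integer polynomial consistent with all of this is the stated p.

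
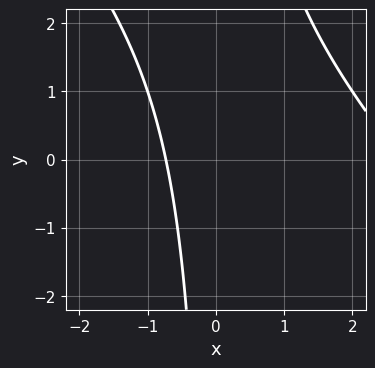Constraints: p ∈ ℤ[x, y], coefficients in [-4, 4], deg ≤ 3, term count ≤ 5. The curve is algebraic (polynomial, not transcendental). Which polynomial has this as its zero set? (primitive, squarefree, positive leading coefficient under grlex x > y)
x^2 + x*y - 2*x - 2

1. The degree is 2 — a generic line meets the curve in up to 2 points.
2. From the visible intercepts: no y-intercept at any integer in the box.
3. Assembling these constraints gives the stated polynomial.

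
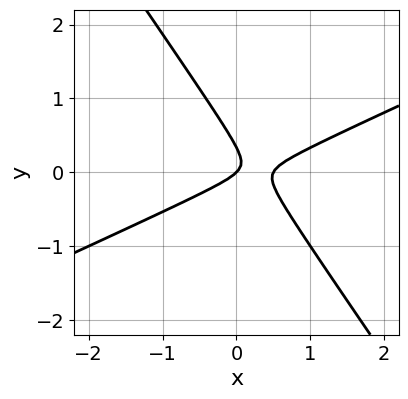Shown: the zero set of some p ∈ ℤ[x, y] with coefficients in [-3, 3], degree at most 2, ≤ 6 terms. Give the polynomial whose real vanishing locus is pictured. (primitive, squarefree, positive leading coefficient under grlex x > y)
1. The degree is 2 — a generic line meets the curve in up to 2 points.
2. Against the integer gridlines: one y-axis crossing is at y = 0; it crosses the x-axis at the gridline x = 0.
3. Fitting integer coefficients to these (and the overall shape) gives p.

2*x^2 - 3*x*y - 3*y^2 - x + y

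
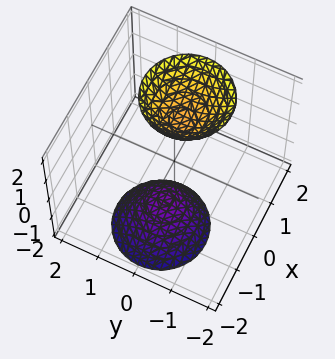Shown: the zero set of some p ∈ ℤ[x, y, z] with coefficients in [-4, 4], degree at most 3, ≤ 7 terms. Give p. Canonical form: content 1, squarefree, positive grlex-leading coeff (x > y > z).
3*x^2 - 2*x*z + 3*y^2 - z^2 + 2

First, there are 2 components. Treating them together as one polynomial.
Then, degree: a generic line meets the surface in up to 2 points, so deg p = 2.
Next, from the axis intercepts and sections: the surface avoids every integer y-axis point in the box; no x-intercept at any integer in the box.
Finally, putting this together gives p.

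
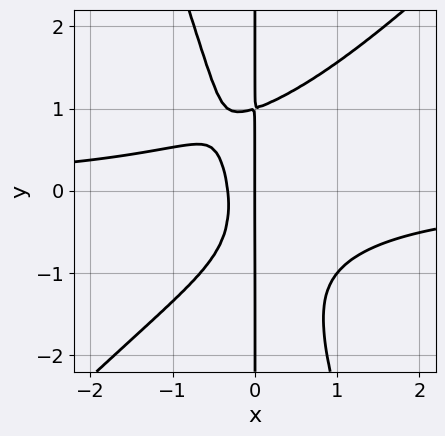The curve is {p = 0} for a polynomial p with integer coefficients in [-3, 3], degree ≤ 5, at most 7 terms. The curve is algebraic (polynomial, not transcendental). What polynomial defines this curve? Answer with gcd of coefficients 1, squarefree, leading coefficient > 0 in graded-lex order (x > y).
3*x^3*y - 2*x^2*y^2 - x*y^3 + 3*x^2 + x

Degree: the shape is more complex than any degree-3 curve, so deg p = 4.
From the axis intercepts and sections: it meets the x-axis at x = 0 (among the integer gridlines); the visible y-axis segment lies entirely on the curve.
Fitting integer coefficients to these (and the overall shape) gives p.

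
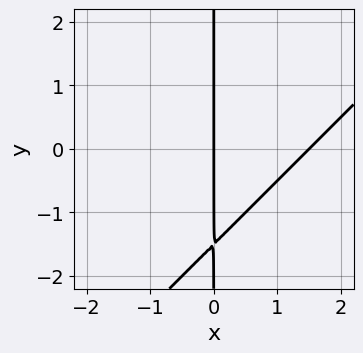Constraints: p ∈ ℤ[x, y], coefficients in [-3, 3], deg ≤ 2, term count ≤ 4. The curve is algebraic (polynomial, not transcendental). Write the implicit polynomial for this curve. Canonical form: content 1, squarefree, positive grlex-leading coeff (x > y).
2*x^2 - 2*x*y - 3*x

First, the degree is 2 — no degree-1 curve has this shape.
Then, observable constraints: it meets the x-axis at x = 0 (among the integer gridlines); the visible y-axis segment lies entirely on the curve.
Finally, putting this together gives p.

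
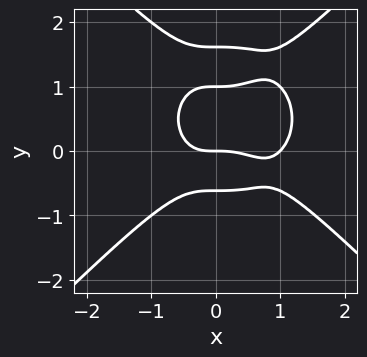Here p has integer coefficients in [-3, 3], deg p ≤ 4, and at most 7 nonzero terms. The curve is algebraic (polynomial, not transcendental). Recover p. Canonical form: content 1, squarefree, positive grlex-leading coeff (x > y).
x^4 - y^4 - x^3 + 2*y^3 - y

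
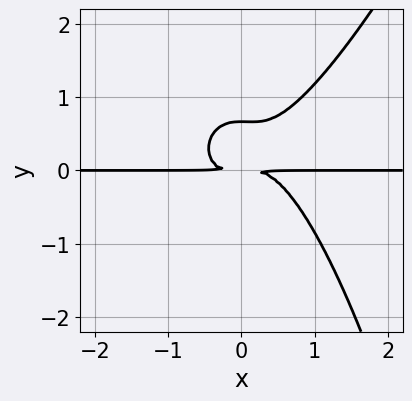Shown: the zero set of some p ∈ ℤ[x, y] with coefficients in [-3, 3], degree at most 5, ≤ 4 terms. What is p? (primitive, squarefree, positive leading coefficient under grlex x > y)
3*x^3*y - x^2*y^2 - 3*y^3 + 2*y^2

deg p = 4. The shape is more complex than any degree-3 curve.
Against the integer gridlines: every point of the x-axis in the box is on the curve.
Together with the visible shape, these determine p as stated.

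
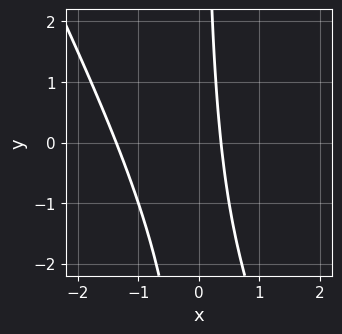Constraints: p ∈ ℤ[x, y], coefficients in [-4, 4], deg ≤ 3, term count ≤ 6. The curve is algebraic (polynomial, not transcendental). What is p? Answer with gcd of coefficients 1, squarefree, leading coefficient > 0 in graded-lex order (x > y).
2*x^2 + x*y + 2*x - 1

deg p = 2. The shape is more complex than any degree-1 curve.
Reading off the gridlines: no y-intercept at any integer in the box.
Together with the visible shape, these determine p as stated.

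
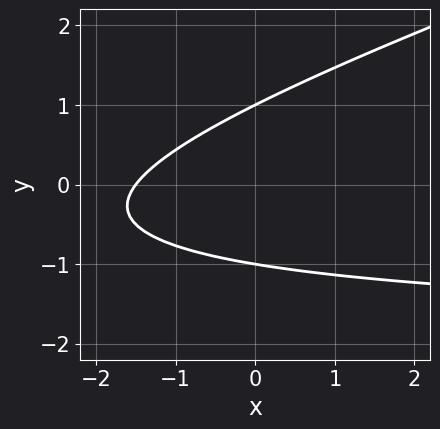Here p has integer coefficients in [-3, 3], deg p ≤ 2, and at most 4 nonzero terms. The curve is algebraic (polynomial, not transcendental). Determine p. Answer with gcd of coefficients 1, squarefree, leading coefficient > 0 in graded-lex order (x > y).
x*y - 3*y^2 + 2*x + 3

(a) Degree: the shape is more complex than any degree-1 curve, so deg p = 2.
(b) Checking where it meets the axes: among the integer gridlines, it crosses the y-axis at y ∈ {-1, 1}.
(c) Putting this together gives p.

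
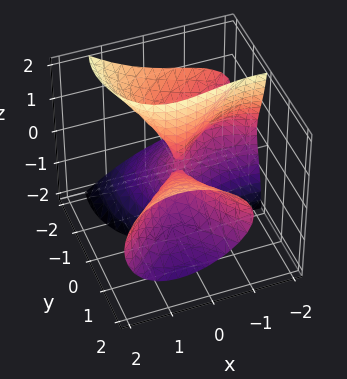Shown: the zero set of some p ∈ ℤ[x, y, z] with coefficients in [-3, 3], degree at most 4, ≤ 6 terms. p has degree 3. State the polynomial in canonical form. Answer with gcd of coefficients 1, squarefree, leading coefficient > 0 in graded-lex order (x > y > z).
x^3 - y^3 + 3*y*z^2 + 3*x^2 - 3*x*y

There are 2 components. Treating them together as one polynomial.
deg p = 3. A generic line meets the surface in up to 3 points.
From the axis intercepts and sections: the visible z-axis segment lies entirely on the surface; one y-axis crossing is at y = 0; one x-axis crossing is at x = 0.
The integer polynomial consistent with all of this is the stated p.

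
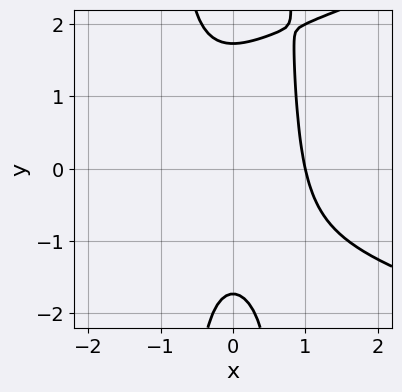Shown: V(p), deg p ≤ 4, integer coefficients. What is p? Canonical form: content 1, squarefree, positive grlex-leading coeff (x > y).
2*x^2*y^2 - 3*x^3 - 2*x^2*y - y^2 + 3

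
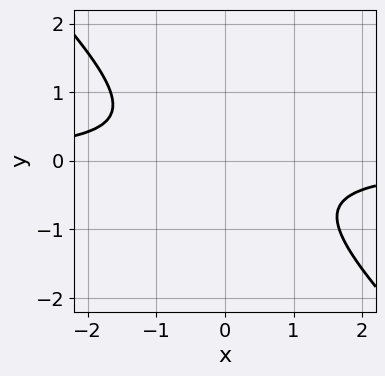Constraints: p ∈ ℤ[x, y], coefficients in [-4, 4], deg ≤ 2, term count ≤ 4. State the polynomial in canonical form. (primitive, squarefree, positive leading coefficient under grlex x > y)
3*x*y + 3*y^2 + 2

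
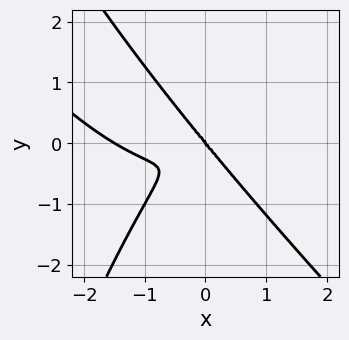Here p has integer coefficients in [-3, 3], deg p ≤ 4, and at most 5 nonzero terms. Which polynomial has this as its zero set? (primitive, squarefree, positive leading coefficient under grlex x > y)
2*x^4 + 2*x^3*y + 3*x^3 - 2*x^2*y + 3*y^3

1. Degree: no degree-3 curve has this shape, so deg p = 4.
2. Against the integer gridlines: one y-axis crossing is at y = 0; one x-axis crossing is at x = 0.
3. Assembling these constraints gives the stated polynomial.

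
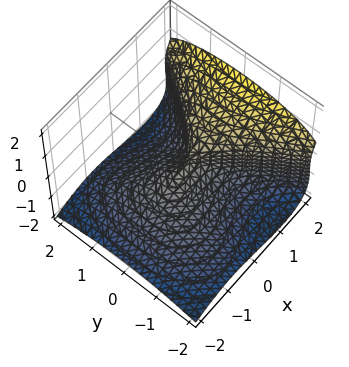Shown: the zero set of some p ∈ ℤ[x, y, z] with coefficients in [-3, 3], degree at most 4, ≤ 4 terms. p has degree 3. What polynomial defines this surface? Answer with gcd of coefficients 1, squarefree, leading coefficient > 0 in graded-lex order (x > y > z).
2*x^3 - 2*x*z^2 - 3*z^3 - 3*y^2

Degree: a generic line meets the surface in up to 3 points, so deg p = 3.
Checking where it meets the axes: it meets the y-axis at y = 0 (among the integer gridlines); one z-axis crossing is at z = 0; it crosses the x-axis at the gridline x = 0.
Matching integer coefficients to the picture gives p.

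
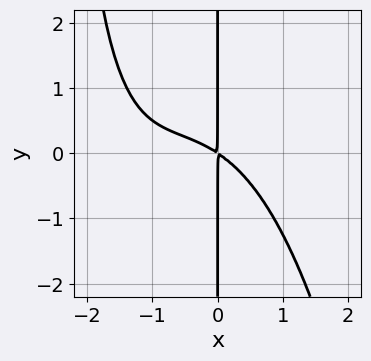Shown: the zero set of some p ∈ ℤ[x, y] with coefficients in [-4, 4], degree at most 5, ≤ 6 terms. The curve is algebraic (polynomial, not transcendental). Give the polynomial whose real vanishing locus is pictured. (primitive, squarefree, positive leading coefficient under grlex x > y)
x^4 + 2*x^3 + x^2*y + 2*x^2 + 3*x*y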